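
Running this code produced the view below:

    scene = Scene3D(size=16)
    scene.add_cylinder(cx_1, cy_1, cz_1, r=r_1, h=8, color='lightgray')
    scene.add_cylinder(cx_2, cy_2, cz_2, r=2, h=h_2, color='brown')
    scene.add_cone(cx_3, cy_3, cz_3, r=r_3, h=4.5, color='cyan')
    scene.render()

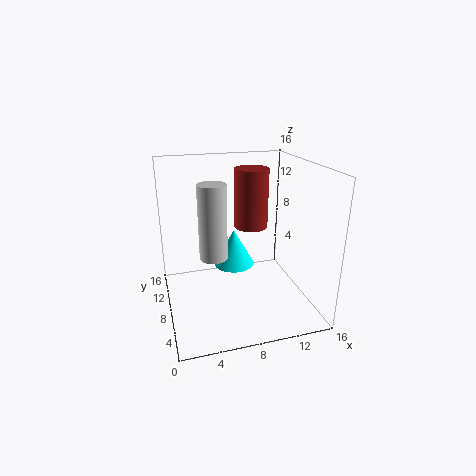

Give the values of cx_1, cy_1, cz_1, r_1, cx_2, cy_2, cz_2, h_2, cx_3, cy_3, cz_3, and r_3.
cx_1 = 5
cy_1 = 7
cz_1 = 6.5
r_1 = 1.5
cx_2 = 10.5
cy_2 = 11
cz_2 = 8
h_2 = 7
cx_3 = 8.5
cy_3 = 11.5
cz_3 = 3
r_3 = 2.5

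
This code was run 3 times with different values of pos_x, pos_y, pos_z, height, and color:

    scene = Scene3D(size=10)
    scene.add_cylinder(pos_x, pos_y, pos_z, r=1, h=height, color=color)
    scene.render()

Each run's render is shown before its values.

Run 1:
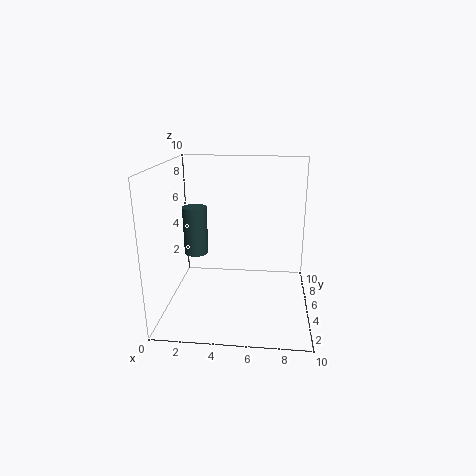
pos_x = 1, pos_y = 9, pos_z = 2, height = 4, color = 'darkslategray'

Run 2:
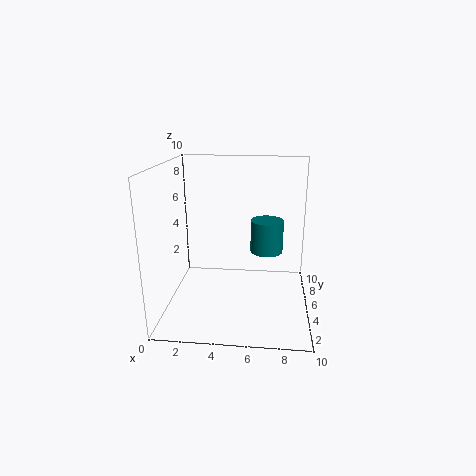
pos_x = 7, pos_y = 3, pos_z = 5, height = 2, color = 'teal'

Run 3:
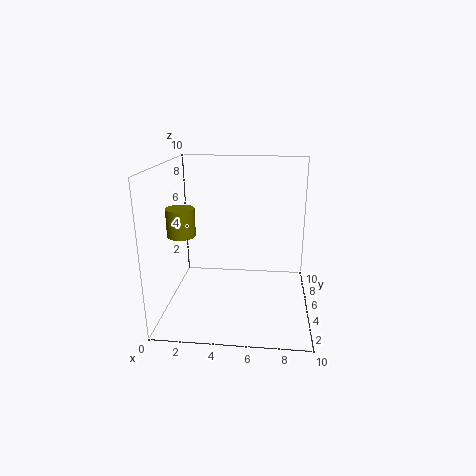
pos_x = 1, pos_y = 5, pos_z = 5, height = 2, color = 'olive'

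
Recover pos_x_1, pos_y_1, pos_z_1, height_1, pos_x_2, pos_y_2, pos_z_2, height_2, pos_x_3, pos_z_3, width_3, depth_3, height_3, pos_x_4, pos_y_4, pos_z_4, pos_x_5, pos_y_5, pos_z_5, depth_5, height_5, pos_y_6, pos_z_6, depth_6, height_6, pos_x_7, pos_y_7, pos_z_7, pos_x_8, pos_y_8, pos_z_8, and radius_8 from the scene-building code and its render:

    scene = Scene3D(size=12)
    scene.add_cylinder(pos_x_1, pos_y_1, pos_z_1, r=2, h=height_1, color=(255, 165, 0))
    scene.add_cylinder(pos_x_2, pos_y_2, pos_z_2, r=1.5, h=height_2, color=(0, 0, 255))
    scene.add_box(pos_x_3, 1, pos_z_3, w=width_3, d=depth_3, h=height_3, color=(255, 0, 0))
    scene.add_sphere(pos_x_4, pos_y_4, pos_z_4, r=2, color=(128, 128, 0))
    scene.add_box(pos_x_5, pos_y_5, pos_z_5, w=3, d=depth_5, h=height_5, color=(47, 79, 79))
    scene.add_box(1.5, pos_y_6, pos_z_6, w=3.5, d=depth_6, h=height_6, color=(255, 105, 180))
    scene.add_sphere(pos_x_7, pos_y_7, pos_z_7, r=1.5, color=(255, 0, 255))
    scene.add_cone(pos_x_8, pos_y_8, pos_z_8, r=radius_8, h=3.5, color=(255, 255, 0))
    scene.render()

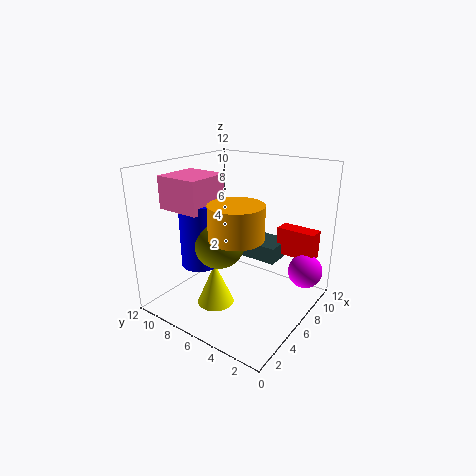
pos_x_1 = 3; pos_y_1 = 4; pos_z_1 = 7.5; height_1 = 2.5; pos_x_2 = 3; pos_y_2 = 7.5; pos_z_2 = 4.5; height_2 = 5; pos_x_3 = 10; pos_z_3 = 3.5; width_3 = 1.5; depth_3 = 3.5; height_3 = 2.5; pos_x_4 = 3.5; pos_y_4 = 6; pos_z_4 = 6.5; pos_x_5 = 8.5; pos_y_5 = 4; pos_z_5 = 3; depth_5 = 3.5; height_5 = 1.5; pos_y_6 = 6.5; pos_z_6 = 9; depth_6 = 3.5; height_6 = 2.5; pos_x_7 = 10; pos_y_7 = 1.5; pos_z_7 = 2.5; pos_x_8 = 3.5; pos_y_8 = 6.5; pos_z_8 = 1; radius_8 = 1.5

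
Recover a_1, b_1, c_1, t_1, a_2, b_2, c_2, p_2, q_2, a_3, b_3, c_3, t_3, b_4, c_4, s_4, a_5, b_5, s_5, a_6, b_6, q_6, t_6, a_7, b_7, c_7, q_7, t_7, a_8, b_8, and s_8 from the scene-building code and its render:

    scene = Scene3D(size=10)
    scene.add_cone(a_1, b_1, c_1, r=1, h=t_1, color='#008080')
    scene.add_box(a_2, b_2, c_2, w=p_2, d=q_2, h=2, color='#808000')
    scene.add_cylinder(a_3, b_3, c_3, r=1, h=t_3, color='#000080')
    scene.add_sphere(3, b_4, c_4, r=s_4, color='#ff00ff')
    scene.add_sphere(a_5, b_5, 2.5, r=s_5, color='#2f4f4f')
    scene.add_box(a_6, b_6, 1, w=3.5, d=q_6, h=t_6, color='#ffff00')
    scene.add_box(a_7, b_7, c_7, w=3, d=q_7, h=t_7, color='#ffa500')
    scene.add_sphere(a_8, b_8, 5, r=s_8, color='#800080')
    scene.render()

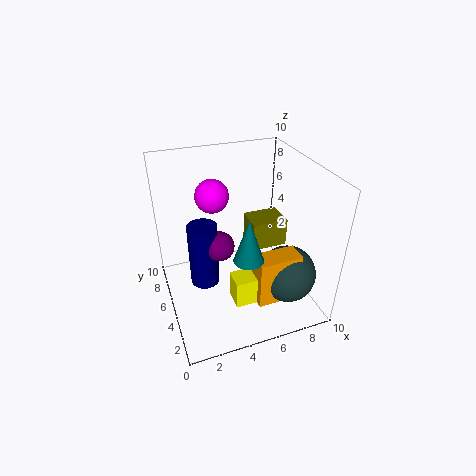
a_1 = 5
b_1 = 3
c_1 = 4.5
t_1 = 3
a_2 = 6
b_2 = 4.5
c_2 = 4
p_2 = 2.5
q_2 = 2
a_3 = 2.5
b_3 = 5
c_3 = 2
t_3 = 4.5
b_4 = 4
c_4 = 9
s_4 = 1
a_5 = 8
b_5 = 3
s_5 = 2
a_6 = 4
b_6 = 2.5
q_6 = 1.5
t_6 = 2
a_7 = 5.5
b_7 = 2
c_7 = 1
q_7 = 1.5
t_7 = 3.5
a_8 = 3.5
b_8 = 4.5
s_8 = 1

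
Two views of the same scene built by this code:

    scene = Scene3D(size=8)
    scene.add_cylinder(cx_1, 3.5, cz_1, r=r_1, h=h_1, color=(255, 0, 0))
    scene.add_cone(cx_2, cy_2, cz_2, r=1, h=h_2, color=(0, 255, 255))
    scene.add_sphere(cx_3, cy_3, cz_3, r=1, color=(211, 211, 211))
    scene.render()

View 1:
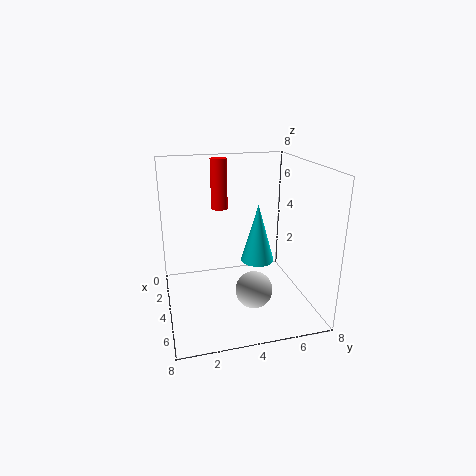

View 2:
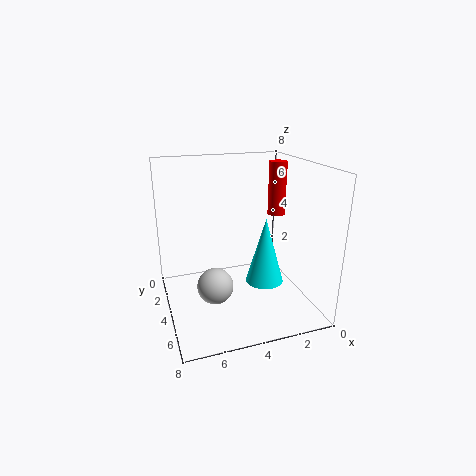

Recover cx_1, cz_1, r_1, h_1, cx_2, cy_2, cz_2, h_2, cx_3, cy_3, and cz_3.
cx_1 = 1.5; cz_1 = 5; r_1 = 0.5; h_1 = 3; cx_2 = 3; cy_2 = 5.5; cz_2 = 2; h_2 = 3.5; cx_3 = 5.5; cy_3 = 4.5; cz_3 = 1.5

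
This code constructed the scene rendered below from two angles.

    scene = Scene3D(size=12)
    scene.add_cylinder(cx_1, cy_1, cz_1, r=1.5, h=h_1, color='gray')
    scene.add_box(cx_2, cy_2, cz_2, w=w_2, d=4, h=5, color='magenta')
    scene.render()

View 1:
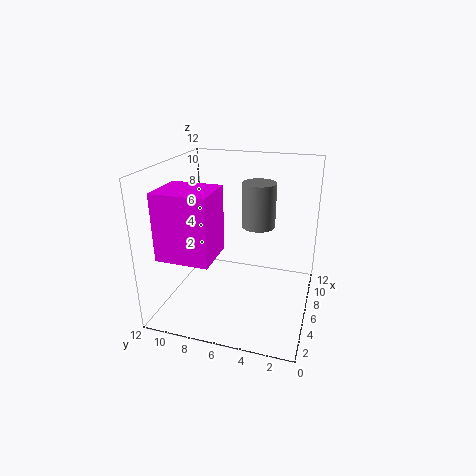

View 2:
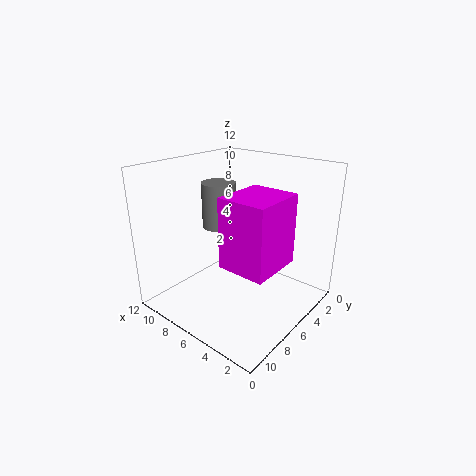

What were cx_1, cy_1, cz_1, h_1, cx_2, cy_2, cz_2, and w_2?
cx_1 = 9, cy_1 = 5, cz_1 = 6, h_1 = 4, cx_2 = 0.5, cy_2 = 6.5, cz_2 = 6, w_2 = 3.5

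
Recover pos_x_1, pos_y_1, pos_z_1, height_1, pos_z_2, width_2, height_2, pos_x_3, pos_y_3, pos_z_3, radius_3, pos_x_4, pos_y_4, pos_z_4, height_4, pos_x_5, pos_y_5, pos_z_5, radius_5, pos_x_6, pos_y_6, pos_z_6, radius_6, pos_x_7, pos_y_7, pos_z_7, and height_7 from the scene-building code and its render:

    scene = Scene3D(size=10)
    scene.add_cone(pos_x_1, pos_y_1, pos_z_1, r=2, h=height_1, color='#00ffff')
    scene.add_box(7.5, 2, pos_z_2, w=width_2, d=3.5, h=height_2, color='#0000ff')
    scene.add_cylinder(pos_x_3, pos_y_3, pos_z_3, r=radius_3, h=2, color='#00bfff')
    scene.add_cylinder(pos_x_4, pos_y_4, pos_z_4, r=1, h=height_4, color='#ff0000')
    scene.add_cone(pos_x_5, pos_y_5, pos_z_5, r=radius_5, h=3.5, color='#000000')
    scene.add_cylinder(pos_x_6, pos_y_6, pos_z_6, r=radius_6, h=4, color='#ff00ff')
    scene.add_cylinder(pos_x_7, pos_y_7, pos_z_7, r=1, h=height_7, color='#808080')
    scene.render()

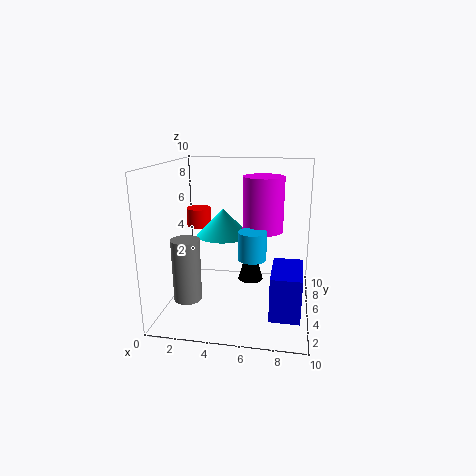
pos_x_1 = 3.5, pos_y_1 = 7, pos_z_1 = 4.5, height_1 = 2, pos_z_2 = 0.5, width_2 = 2, height_2 = 3, pos_x_3 = 6, pos_y_3 = 5, pos_z_3 = 3.5, radius_3 = 1, pos_x_4 = 1, pos_y_4 = 9, pos_z_4 = 4.5, height_4 = 1.5, pos_x_5 = 5.5, pos_y_5 = 8, pos_z_5 = 0.5, radius_5 = 1, pos_x_6 = 6.5, pos_y_6 = 7, pos_z_6 = 5, radius_6 = 1.5, pos_x_7 = 1.5, pos_y_7 = 4, pos_z_7 = 0.5, height_7 = 4.5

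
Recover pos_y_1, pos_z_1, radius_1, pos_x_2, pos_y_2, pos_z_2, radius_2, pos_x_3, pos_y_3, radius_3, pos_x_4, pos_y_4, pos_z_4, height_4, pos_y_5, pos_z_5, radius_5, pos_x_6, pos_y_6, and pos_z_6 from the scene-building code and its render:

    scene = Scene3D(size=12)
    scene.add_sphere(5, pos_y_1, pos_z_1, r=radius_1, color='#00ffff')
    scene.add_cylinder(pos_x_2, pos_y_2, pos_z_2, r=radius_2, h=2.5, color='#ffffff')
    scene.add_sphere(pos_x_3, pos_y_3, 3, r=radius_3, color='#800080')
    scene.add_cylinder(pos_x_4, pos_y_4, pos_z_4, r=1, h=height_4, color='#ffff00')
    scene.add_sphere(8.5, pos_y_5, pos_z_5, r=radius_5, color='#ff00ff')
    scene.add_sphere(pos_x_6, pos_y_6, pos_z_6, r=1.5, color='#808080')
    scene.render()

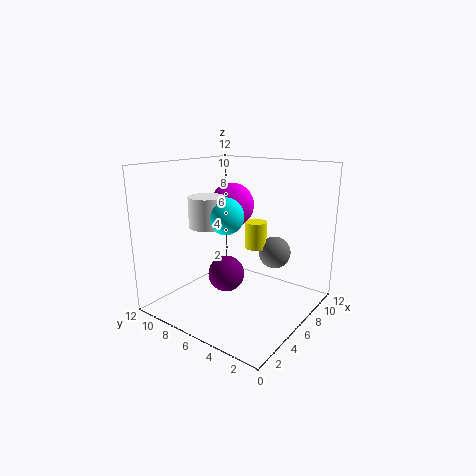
pos_y_1 = 6.5
pos_z_1 = 8
radius_1 = 1.5
pos_x_2 = 4.5
pos_y_2 = 8
pos_z_2 = 7
radius_2 = 1.5
pos_x_3 = 5
pos_y_3 = 6.5
radius_3 = 1.5
pos_x_4 = 9.5
pos_y_4 = 6.5
pos_z_4 = 4
height_4 = 2.5
pos_y_5 = 8.5
pos_z_5 = 8
radius_5 = 2
pos_x_6 = 10.5
pos_y_6 = 5
pos_z_6 = 3.5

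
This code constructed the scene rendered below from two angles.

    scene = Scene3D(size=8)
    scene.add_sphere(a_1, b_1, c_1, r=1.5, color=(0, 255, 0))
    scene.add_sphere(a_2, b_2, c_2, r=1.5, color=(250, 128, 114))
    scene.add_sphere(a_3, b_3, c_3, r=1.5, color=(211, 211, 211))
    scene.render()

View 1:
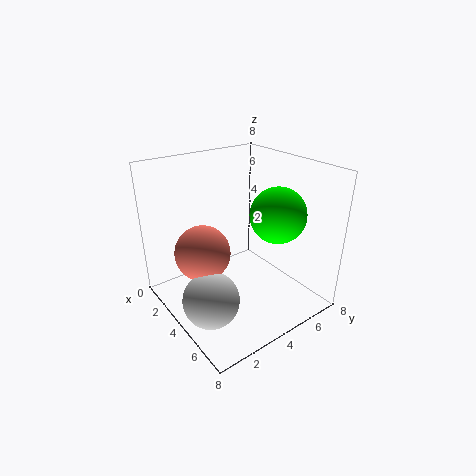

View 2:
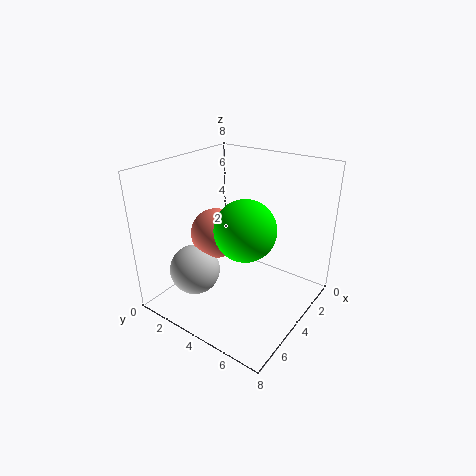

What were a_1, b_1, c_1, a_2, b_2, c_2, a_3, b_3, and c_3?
a_1 = 5.5, b_1 = 5.5, c_1 = 5.5, a_2 = 3.5, b_2 = 2, c_2 = 3.5, a_3 = 5, b_3 = 1.5, c_3 = 1.5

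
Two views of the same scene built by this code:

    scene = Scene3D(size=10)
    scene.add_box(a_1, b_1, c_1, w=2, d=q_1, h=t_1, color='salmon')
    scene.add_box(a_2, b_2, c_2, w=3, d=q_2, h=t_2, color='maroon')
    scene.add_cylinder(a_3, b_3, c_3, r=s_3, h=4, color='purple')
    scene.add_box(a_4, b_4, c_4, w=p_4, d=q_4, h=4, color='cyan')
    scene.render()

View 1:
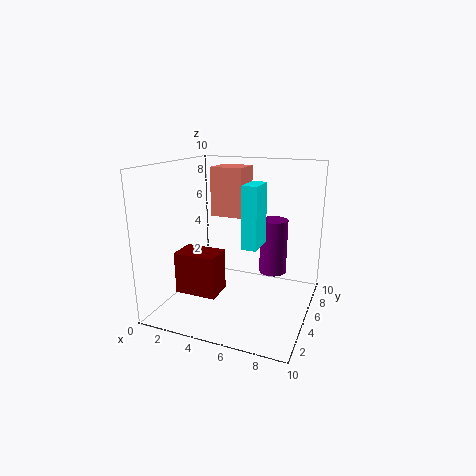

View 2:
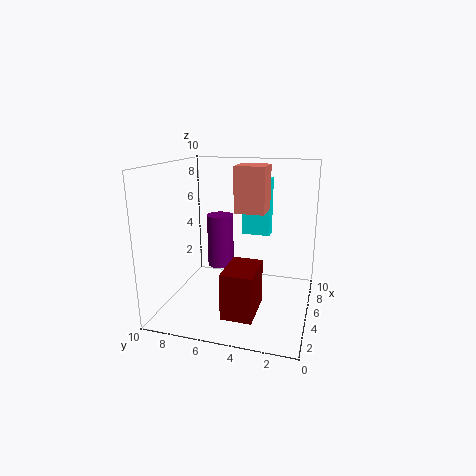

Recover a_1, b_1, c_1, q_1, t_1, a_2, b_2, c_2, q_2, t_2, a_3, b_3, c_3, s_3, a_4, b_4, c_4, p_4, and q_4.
a_1 = 4, b_1 = 3, c_1 = 7, q_1 = 2, t_1 = 3, a_2 = 1, b_2 = 3, c_2 = 1, q_2 = 2, t_2 = 3, a_3 = 7, b_3 = 7, c_3 = 2, s_3 = 1, a_4 = 6, b_4 = 3, c_4 = 5, p_4 = 1, q_4 = 2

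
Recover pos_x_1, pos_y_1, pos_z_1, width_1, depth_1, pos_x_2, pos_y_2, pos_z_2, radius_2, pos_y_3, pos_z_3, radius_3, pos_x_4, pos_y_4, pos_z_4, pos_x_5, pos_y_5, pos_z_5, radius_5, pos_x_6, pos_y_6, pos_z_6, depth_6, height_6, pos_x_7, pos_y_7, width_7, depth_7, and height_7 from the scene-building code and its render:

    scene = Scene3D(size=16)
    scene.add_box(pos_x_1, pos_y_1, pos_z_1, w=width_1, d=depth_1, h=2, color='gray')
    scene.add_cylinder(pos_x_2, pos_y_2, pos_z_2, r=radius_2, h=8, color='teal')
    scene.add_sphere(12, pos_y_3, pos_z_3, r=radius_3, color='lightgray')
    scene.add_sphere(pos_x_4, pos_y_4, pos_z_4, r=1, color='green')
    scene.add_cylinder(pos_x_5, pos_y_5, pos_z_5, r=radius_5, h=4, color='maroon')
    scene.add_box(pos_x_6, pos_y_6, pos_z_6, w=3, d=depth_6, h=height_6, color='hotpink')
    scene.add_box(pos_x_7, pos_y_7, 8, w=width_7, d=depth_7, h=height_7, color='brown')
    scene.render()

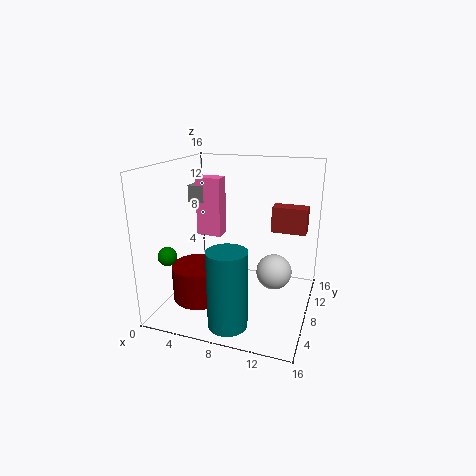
pos_x_1 = 1; pos_y_1 = 10; pos_z_1 = 11; width_1 = 2; depth_1 = 3; pos_x_2 = 9; pos_y_2 = 2; pos_z_2 = 1; radius_2 = 2; pos_y_3 = 9; pos_z_3 = 4; radius_3 = 2; pos_x_4 = 2; pos_y_4 = 3; pos_z_4 = 7; pos_x_5 = 4; pos_y_5 = 6; pos_z_5 = 1; radius_5 = 3; pos_x_6 = 2; pos_y_6 = 10; pos_z_6 = 7; depth_6 = 2; height_6 = 7; pos_x_7 = 11; pos_y_7 = 11; width_7 = 4; depth_7 = 2; height_7 = 3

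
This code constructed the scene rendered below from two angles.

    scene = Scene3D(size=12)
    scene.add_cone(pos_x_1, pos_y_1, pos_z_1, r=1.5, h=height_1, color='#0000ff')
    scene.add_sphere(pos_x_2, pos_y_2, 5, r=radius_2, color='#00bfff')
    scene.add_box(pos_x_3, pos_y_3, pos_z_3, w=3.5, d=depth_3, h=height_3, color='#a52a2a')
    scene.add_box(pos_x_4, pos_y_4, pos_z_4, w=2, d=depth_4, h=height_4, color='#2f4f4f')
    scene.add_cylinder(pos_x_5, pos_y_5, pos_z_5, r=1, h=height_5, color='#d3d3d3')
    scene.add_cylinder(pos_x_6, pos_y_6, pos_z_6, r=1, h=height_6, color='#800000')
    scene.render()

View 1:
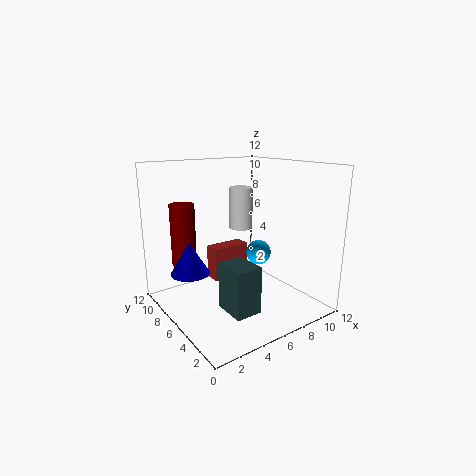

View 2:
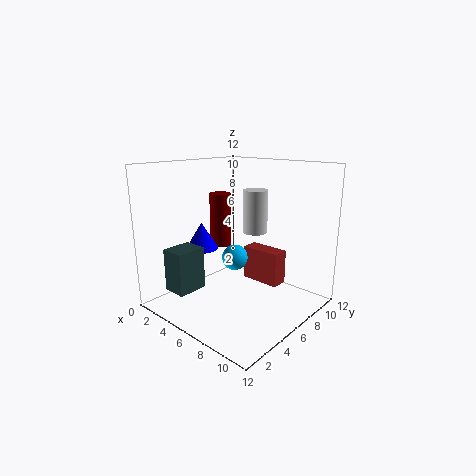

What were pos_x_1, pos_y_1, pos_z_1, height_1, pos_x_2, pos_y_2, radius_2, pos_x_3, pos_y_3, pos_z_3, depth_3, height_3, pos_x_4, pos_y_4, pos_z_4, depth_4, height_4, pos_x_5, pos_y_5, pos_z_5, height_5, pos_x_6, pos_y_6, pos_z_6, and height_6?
pos_x_1 = 1.5, pos_y_1 = 6, pos_z_1 = 4, height_1 = 2.5, pos_x_2 = 7, pos_y_2 = 4.5, radius_2 = 1, pos_x_3 = 5, pos_y_3 = 8, pos_z_3 = 1.5, depth_3 = 1.5, height_3 = 3, pos_x_4 = 2.5, pos_y_4 = 1, pos_z_4 = 2, depth_4 = 2.5, height_4 = 3.5, pos_x_5 = 7, pos_y_5 = 7, pos_z_5 = 6.5, height_5 = 3.5, pos_x_6 = 2, pos_y_6 = 8, pos_z_6 = 4, height_6 = 5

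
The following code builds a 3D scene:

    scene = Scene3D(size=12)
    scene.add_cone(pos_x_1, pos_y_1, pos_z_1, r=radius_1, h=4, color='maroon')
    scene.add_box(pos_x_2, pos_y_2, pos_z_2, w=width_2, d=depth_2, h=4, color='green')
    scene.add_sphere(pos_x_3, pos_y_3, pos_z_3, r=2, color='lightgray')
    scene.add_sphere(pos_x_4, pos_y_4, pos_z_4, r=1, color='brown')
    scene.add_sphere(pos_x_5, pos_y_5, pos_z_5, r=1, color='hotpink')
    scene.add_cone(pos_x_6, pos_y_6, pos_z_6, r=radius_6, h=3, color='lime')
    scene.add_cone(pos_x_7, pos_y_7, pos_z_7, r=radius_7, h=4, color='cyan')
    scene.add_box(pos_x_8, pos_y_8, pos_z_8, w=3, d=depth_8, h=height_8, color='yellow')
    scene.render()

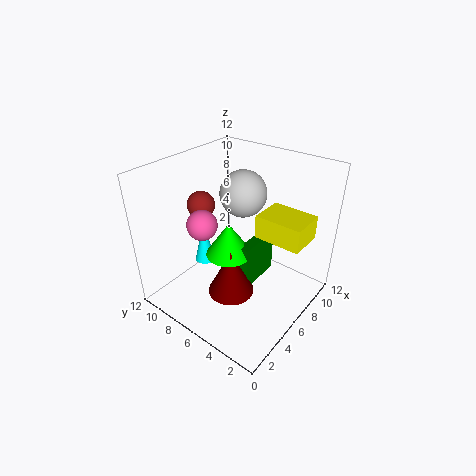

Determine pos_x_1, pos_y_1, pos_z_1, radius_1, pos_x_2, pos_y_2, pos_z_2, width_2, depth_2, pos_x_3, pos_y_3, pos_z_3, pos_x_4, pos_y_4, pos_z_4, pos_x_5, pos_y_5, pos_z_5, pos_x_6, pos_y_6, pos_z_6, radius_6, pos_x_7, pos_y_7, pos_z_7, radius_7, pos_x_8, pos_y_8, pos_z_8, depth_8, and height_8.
pos_x_1 = 5; pos_y_1 = 6; pos_z_1 = 1; radius_1 = 2; pos_x_2 = 6; pos_y_2 = 5; pos_z_2 = 1; width_2 = 4; depth_2 = 1; pos_x_3 = 8; pos_y_3 = 7; pos_z_3 = 9; pos_x_4 = 3; pos_y_4 = 7; pos_z_4 = 10; pos_x_5 = 1; pos_y_5 = 5; pos_z_5 = 10; pos_x_6 = 6; pos_y_6 = 7; pos_z_6 = 4; radius_6 = 2; pos_x_7 = 7; pos_y_7 = 11; pos_z_7 = 1; radius_7 = 1; pos_x_8 = 7; pos_y_8 = 1; pos_z_8 = 6; depth_8 = 4; height_8 = 2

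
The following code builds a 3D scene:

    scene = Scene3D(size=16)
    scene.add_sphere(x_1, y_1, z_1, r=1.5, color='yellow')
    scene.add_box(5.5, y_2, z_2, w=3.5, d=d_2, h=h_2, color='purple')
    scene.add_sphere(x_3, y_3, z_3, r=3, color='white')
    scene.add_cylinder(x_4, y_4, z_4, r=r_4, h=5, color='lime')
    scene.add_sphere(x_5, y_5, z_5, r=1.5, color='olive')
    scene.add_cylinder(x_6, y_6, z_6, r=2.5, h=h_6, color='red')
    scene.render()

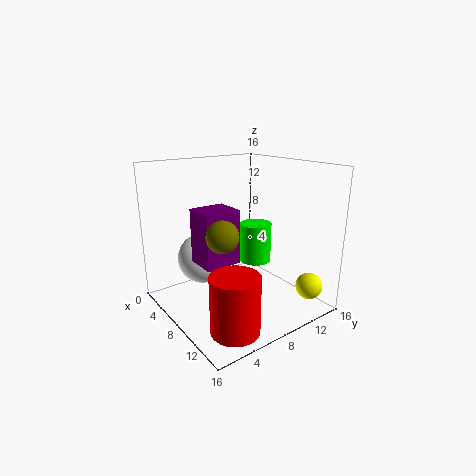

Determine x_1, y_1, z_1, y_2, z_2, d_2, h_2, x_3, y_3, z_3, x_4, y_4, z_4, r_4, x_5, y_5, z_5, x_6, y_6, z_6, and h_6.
x_1 = 13.5, y_1 = 14, z_1 = 2.5, y_2 = 3.5, z_2 = 5.5, d_2 = 4, h_2 = 6, x_3 = 3.5, y_3 = 6, z_3 = 4.5, x_4 = 5, y_4 = 13, z_4 = 3, r_4 = 2, x_5 = 12.5, y_5 = 3, z_5 = 10.5, x_6 = 13, y_6 = 4, z_6 = 0.5, h_6 = 6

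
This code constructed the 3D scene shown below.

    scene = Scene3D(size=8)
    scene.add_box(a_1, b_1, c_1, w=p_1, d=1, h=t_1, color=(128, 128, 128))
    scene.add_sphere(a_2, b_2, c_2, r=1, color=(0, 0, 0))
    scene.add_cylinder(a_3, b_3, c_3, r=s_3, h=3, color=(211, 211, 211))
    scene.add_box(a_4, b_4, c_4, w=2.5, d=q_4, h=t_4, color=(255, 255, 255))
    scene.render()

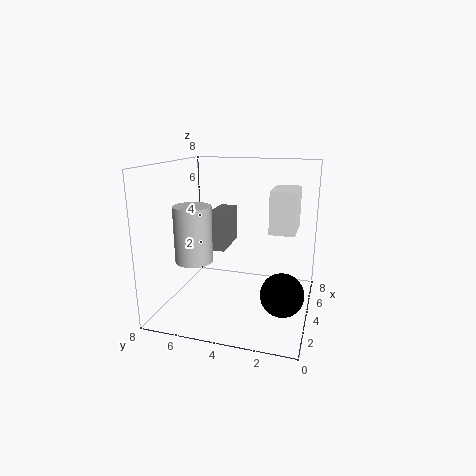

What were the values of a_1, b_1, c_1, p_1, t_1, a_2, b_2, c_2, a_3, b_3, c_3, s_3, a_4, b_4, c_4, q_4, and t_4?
a_1 = 3; b_1 = 4.5; c_1 = 3.5; p_1 = 2.5; t_1 = 2; a_2 = 1; b_2 = 1; c_2 = 2.5; a_3 = 2.5; b_3 = 6; c_3 = 3; s_3 = 1; a_4 = 5; b_4 = 1; c_4 = 4; q_4 = 1.5; t_4 = 2.5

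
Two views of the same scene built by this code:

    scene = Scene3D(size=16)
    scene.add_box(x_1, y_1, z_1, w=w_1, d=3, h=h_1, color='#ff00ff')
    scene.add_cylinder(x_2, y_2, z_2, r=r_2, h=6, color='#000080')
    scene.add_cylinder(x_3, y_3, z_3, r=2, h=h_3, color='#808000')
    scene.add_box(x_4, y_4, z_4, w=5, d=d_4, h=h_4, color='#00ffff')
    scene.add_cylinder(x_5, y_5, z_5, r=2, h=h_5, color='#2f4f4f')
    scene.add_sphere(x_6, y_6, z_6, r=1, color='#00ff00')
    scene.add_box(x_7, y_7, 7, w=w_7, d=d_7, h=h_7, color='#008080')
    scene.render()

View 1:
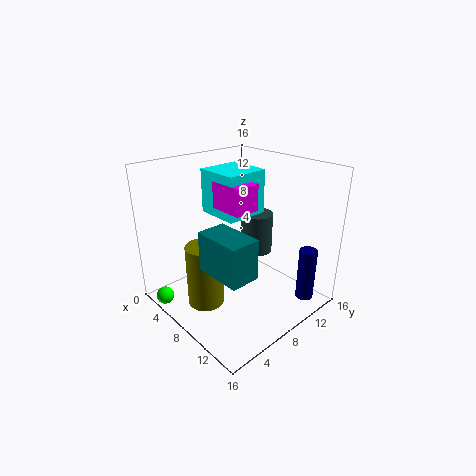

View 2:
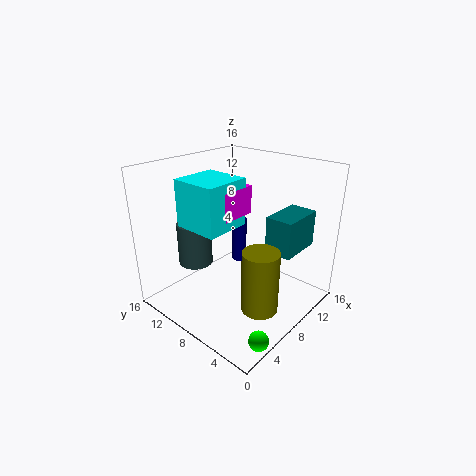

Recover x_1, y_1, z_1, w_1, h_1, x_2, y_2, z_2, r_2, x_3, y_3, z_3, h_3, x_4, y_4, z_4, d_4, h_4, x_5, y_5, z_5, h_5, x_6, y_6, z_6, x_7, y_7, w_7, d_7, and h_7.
x_1 = 5, y_1 = 7, z_1 = 11, w_1 = 4, h_1 = 3, x_2 = 14, y_2 = 13, z_2 = 1, r_2 = 1, x_3 = 7, y_3 = 4, z_3 = 1, h_3 = 7, x_4 = 3, y_4 = 7, z_4 = 10, d_4 = 5, h_4 = 5, x_5 = 6, y_5 = 13, z_5 = 4, h_5 = 5, x_6 = 3, y_6 = 1, z_6 = 1, x_7 = 9, y_7 = 2, w_7 = 5, d_7 = 3, h_7 = 4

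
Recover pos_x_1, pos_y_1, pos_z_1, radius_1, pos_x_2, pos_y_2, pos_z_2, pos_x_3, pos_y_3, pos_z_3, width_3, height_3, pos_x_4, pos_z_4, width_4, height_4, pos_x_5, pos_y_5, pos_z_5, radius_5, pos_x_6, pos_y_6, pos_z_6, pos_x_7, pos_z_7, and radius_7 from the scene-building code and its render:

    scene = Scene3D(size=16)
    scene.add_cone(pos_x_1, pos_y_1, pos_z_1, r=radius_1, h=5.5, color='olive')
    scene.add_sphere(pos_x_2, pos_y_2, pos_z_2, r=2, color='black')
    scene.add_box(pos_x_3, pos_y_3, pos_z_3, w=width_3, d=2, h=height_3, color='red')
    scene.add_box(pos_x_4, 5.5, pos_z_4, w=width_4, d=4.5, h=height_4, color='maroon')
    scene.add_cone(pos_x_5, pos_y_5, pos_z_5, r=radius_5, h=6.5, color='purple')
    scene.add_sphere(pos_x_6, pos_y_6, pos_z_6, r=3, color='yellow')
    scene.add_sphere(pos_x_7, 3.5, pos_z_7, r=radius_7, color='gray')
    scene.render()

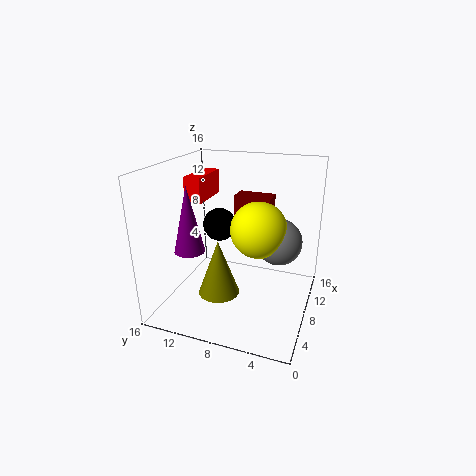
pos_x_1 = 2.5, pos_y_1 = 8, pos_z_1 = 4.5, radius_1 = 2, pos_x_2 = 11, pos_y_2 = 11.5, pos_z_2 = 8, pos_x_3 = 9, pos_y_3 = 13, pos_z_3 = 11, width_3 = 5.5, height_3 = 3, pos_x_4 = 12, pos_z_4 = 9, width_4 = 2.5, height_4 = 2.5, pos_x_5 = 2.5, pos_y_5 = 11, pos_z_5 = 8.5, radius_5 = 1.5, pos_x_6 = 7.5, pos_y_6 = 5.5, pos_z_6 = 9.5, pos_x_7 = 8.5, pos_z_7 = 8, radius_7 = 2.5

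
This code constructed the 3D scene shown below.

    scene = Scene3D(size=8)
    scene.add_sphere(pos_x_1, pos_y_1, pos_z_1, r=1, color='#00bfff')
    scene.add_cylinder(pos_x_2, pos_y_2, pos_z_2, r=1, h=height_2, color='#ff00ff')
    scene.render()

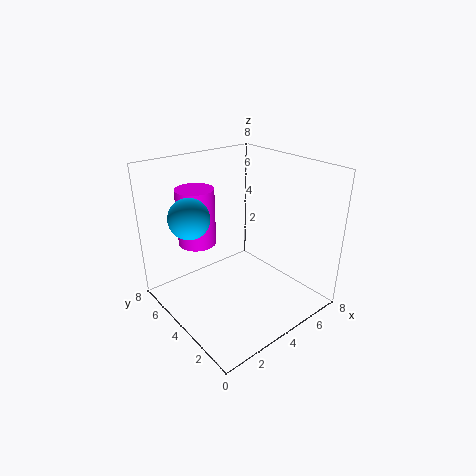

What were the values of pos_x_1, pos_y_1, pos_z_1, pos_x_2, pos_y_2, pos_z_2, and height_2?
pos_x_1 = 1
pos_y_1 = 4
pos_z_1 = 6
pos_x_2 = 2
pos_y_2 = 5
pos_z_2 = 4
height_2 = 3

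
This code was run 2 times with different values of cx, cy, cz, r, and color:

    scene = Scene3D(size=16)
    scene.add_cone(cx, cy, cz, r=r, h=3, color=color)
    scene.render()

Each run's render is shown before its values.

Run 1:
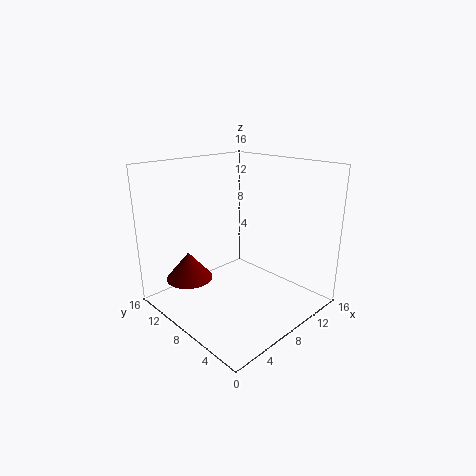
cx = 3
cy = 10.5
cz = 4
r = 2.5
color = 'maroon'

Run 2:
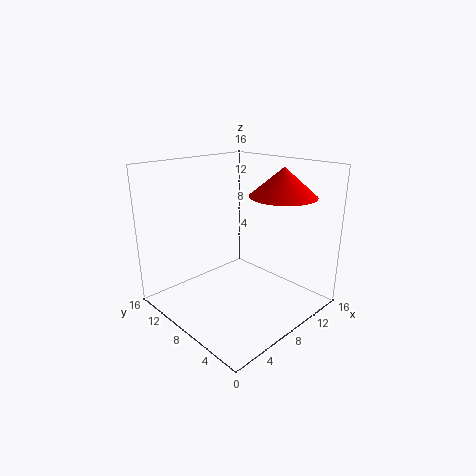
cx = 10.5
cy = 4
cz = 13
r = 3.5
color = 'red'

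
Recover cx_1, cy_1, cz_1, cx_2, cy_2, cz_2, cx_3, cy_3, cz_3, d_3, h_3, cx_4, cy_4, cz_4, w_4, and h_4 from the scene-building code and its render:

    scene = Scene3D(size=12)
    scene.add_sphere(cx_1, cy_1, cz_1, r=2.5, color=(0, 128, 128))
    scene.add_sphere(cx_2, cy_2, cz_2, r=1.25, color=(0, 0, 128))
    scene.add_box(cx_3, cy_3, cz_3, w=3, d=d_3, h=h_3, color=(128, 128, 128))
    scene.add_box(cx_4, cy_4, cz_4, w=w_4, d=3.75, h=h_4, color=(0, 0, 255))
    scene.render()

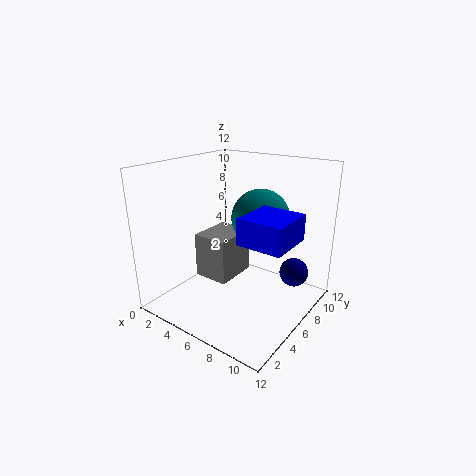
cx_1 = 6.75, cy_1 = 8.25, cz_1 = 7.25, cx_2 = 9.75, cy_2 = 9.25, cz_2 = 2.5, cx_3 = 3, cy_3 = 4, cz_3 = 2.5, d_3 = 3.75, h_3 = 3.75, cx_4 = 8, cy_4 = 3, cz_4 = 7, w_4 = 3.5, h_4 = 2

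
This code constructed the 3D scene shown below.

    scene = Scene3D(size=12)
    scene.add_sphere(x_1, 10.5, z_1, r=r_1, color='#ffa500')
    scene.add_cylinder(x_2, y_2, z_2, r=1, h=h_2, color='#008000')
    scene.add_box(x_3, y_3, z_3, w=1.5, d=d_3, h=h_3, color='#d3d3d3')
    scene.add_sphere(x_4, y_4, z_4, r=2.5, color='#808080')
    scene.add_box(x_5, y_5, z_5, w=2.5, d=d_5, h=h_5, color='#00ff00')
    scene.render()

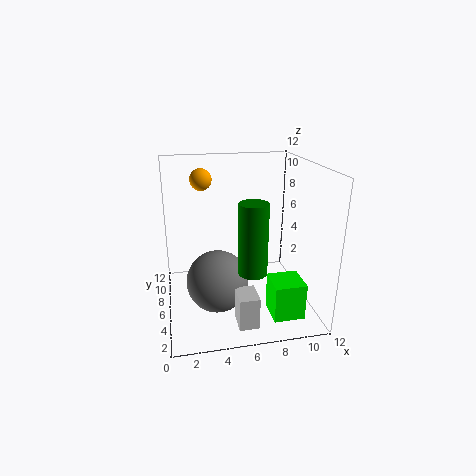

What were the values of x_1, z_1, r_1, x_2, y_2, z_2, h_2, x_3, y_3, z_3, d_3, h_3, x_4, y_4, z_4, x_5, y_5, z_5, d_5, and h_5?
x_1 = 3.5
z_1 = 10
r_1 = 1
x_2 = 6
y_2 = 1
z_2 = 5.5
h_2 = 5
x_3 = 5
y_3 = 0.5
z_3 = 1
d_3 = 2
h_3 = 2.5
x_4 = 4
y_4 = 4.5
z_4 = 3
x_5 = 8
y_5 = 1.5
z_5 = 0.5
d_5 = 2.5
h_5 = 3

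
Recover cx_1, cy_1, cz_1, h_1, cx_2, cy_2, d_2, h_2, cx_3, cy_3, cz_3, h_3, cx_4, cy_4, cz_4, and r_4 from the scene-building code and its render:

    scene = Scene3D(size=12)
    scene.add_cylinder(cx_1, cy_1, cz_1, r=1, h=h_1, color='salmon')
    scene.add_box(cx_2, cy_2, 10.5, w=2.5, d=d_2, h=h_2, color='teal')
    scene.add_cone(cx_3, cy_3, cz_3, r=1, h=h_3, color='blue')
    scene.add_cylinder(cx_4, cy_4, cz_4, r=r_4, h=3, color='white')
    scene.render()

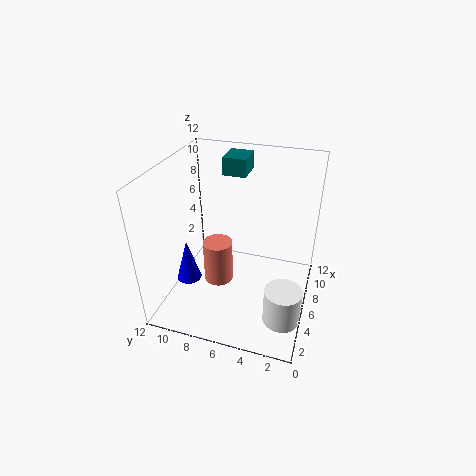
cx_1 = 1.5
cy_1 = 6
cz_1 = 5.5
h_1 = 3
cx_2 = 8
cy_2 = 6
d_2 = 2
h_2 = 1.5
cx_3 = 3.5
cy_3 = 9.5
cz_3 = 3
h_3 = 3.5
cx_4 = 3.5
cy_4 = 1.5
cz_4 = 0.5
r_4 = 1.5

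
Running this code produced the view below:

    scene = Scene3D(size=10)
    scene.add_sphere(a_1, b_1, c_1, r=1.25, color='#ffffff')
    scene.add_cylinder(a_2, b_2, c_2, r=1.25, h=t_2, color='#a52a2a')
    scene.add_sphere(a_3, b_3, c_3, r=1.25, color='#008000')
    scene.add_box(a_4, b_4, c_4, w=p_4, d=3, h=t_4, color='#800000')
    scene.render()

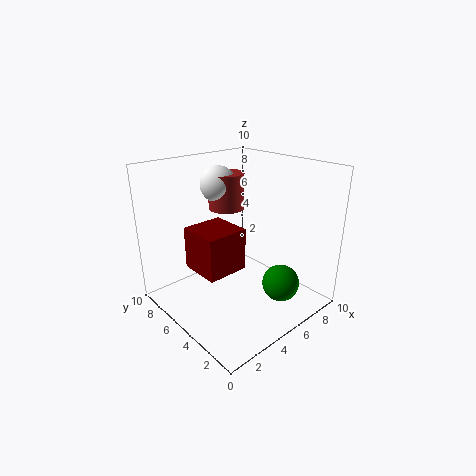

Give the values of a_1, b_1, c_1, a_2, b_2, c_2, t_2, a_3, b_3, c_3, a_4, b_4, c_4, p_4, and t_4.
a_1 = 4.75; b_1 = 6.75; c_1 = 8.5; a_2 = 5.25; b_2 = 6.5; c_2 = 6.75; t_2 = 2.5; a_3 = 6.25; b_3 = 2; c_3 = 2.25; a_4 = 2.25; b_4 = 4.5; c_4 = 2.75; p_4 = 3; t_4 = 3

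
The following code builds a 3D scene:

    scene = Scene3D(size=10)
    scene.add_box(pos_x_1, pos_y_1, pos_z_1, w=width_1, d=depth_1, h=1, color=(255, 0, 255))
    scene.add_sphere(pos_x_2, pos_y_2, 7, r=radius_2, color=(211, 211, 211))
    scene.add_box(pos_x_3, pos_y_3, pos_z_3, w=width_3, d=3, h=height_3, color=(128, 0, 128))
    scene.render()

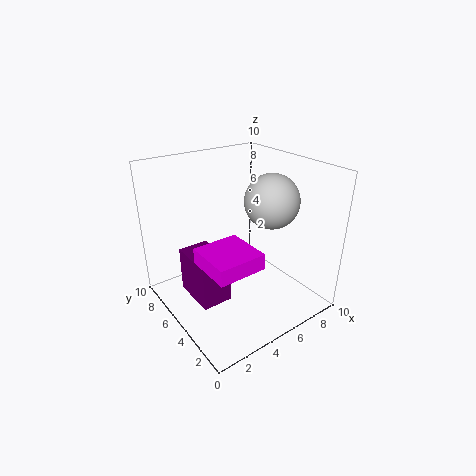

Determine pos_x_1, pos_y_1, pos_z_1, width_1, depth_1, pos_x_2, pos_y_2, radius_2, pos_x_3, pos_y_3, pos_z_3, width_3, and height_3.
pos_x_1 = 1, pos_y_1 = 1, pos_z_1 = 5, width_1 = 3, depth_1 = 3, pos_x_2 = 8, pos_y_2 = 5, radius_2 = 2, pos_x_3 = 1, pos_y_3 = 3, pos_z_3 = 2, width_3 = 2, height_3 = 3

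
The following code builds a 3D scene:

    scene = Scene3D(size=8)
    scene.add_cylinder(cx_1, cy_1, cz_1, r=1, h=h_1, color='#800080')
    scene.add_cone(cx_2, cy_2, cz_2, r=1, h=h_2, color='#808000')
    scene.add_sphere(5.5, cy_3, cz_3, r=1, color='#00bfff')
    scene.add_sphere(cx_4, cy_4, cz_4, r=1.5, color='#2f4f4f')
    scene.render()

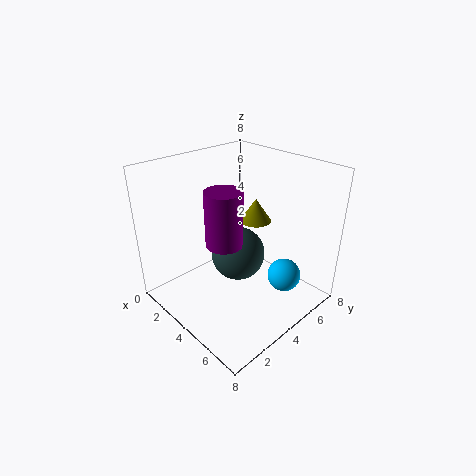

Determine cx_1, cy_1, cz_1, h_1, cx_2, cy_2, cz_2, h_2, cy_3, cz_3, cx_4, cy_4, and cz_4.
cx_1 = 4, cy_1 = 3, cz_1 = 4, h_1 = 3, cx_2 = 2.5, cy_2 = 7, cz_2 = 3.5, h_2 = 1.5, cy_3 = 6.5, cz_3 = 1, cx_4 = 4, cy_4 = 4, cz_4 = 3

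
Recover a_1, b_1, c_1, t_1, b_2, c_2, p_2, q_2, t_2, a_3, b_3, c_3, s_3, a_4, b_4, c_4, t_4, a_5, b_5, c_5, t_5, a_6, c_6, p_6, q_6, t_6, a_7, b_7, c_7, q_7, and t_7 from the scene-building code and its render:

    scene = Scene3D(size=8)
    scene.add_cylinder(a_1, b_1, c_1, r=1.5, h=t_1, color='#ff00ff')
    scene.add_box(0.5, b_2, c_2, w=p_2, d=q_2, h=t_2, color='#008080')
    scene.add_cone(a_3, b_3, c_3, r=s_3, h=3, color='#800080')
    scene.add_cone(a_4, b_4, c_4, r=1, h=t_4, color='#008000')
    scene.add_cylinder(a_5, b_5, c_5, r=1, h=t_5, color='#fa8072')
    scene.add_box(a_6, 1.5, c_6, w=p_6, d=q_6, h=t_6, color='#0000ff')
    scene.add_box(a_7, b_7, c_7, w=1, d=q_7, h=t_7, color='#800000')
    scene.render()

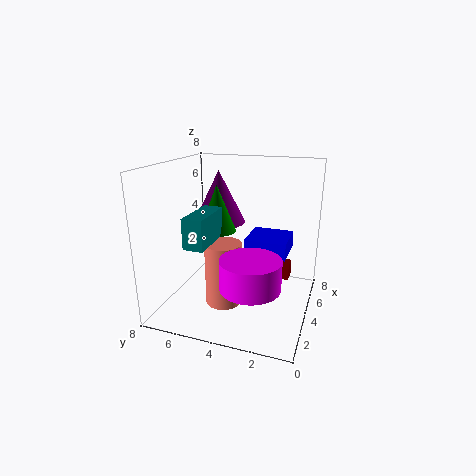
a_1 = 1.5, b_1 = 2.5, c_1 = 2.5, t_1 = 1.5, b_2 = 4.5, c_2 = 4.5, p_2 = 2.5, q_2 = 1, t_2 = 1.5, a_3 = 5, b_3 = 5.5, c_3 = 4.5, s_3 = 1.5, a_4 = 3.5, b_4 = 5, c_4 = 4.5, t_4 = 2.5, a_5 = 3, b_5 = 4.5, c_5 = 0.5, t_5 = 3.5, a_6 = 5, c_6 = 2.5, p_6 = 2.5, q_6 = 2.5, t_6 = 1, a_7 = 6.5, b_7 = 1.5, c_7 = 0.5, q_7 = 1, t_7 = 1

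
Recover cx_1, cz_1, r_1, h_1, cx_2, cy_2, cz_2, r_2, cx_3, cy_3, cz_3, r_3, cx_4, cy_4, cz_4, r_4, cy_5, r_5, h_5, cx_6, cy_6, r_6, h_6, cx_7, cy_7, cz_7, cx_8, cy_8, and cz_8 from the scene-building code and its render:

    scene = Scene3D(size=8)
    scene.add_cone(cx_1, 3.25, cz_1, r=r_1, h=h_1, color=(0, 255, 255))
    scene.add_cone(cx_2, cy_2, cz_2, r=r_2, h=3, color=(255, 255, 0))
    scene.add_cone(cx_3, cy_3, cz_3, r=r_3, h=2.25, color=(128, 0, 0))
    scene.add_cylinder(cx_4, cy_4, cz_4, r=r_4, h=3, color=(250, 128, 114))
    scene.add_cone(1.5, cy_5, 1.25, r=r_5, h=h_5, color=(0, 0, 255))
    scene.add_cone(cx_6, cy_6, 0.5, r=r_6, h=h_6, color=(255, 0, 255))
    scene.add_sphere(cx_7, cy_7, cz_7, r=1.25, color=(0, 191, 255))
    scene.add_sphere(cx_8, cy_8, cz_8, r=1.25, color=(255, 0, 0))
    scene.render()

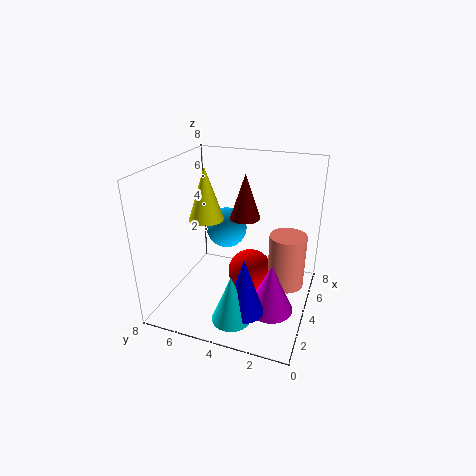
cx_1 = 1
cz_1 = 1
r_1 = 1
h_1 = 2.5
cx_2 = 4.25
cy_2 = 6
cz_2 = 4.75
r_2 = 1
cx_3 = 3
cy_3 = 3.25
cz_3 = 5.75
r_3 = 0.75
cx_4 = 4.25
cy_4 = 1.25
cz_4 = 1.5
r_4 = 1
cy_5 = 2.75
r_5 = 1
h_5 = 3
cx_6 = 3
cy_6 = 1.75
r_6 = 1.25
h_6 = 2.75
cx_7 = 6
cy_7 = 5.5
cz_7 = 3.5
cx_8 = 4
cy_8 = 3.25
cz_8 = 2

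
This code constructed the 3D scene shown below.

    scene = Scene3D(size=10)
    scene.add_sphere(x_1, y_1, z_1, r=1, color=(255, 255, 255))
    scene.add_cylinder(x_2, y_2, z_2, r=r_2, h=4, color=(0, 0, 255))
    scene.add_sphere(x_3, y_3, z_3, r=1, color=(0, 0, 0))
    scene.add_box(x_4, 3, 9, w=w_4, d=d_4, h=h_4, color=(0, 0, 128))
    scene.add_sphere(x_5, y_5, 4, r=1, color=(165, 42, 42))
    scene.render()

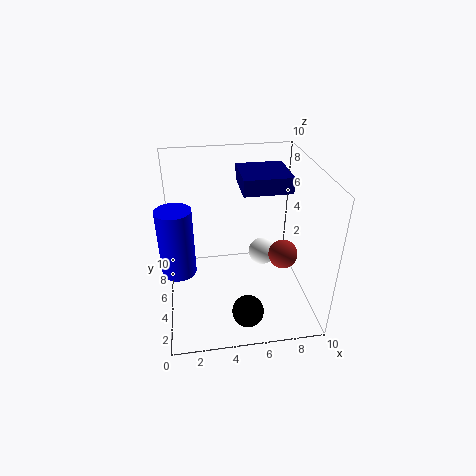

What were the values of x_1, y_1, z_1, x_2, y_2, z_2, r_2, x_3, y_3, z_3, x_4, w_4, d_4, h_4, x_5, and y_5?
x_1 = 7, y_1 = 6, z_1 = 3, x_2 = 1, y_2 = 2, z_2 = 5, r_2 = 1, x_3 = 5, y_3 = 1, z_3 = 2, x_4 = 5, w_4 = 3, d_4 = 3, h_4 = 1, x_5 = 8, y_5 = 4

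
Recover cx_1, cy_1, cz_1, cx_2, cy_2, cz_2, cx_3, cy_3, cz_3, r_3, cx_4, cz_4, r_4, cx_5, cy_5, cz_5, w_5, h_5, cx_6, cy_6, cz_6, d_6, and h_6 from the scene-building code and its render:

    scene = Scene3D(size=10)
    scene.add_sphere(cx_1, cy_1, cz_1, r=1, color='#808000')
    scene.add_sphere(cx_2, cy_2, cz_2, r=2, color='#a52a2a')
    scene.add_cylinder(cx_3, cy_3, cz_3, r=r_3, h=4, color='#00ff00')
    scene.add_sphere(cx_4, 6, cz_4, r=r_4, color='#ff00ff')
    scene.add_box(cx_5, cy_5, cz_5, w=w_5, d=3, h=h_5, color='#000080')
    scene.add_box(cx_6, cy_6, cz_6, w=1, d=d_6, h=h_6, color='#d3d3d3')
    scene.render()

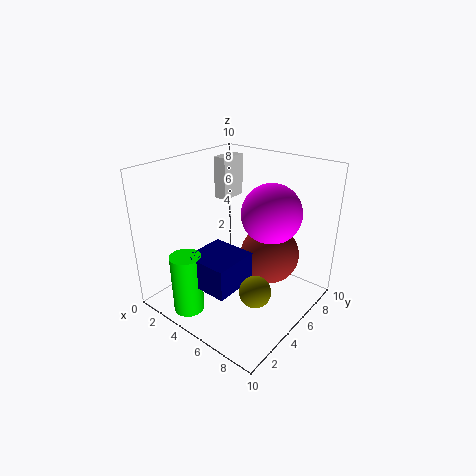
cx_1 = 8, cy_1 = 3, cz_1 = 3, cx_2 = 7, cy_2 = 6, cz_2 = 4, cx_3 = 4, cy_3 = 1, cz_3 = 1, r_3 = 1, cx_4 = 7, cz_4 = 7, r_4 = 2, cx_5 = 4, cy_5 = 1, cz_5 = 3, w_5 = 3, h_5 = 2, cx_6 = 2, cy_6 = 6, cz_6 = 7, d_6 = 2, h_6 = 3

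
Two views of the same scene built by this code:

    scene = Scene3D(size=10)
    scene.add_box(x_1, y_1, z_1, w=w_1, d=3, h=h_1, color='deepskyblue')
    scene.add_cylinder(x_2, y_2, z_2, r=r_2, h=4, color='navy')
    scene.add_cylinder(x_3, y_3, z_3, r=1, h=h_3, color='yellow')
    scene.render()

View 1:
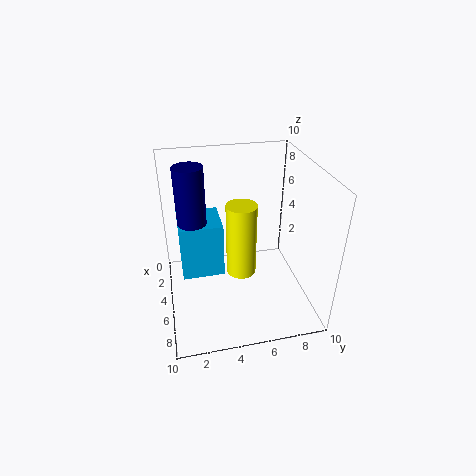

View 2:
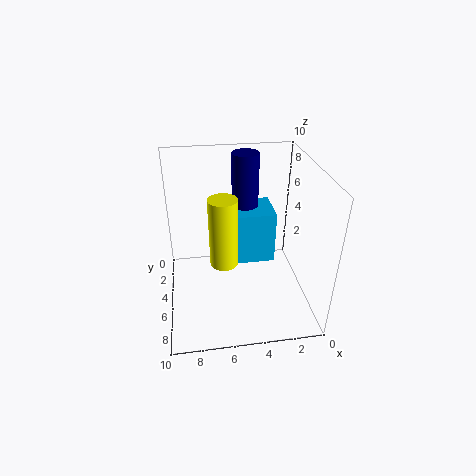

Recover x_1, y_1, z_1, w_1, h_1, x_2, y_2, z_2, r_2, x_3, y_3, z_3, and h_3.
x_1 = 2; y_1 = 1; z_1 = 2; w_1 = 3; h_1 = 4; x_2 = 4; y_2 = 2; z_2 = 6; r_2 = 1; x_3 = 6; y_3 = 5; z_3 = 3; h_3 = 5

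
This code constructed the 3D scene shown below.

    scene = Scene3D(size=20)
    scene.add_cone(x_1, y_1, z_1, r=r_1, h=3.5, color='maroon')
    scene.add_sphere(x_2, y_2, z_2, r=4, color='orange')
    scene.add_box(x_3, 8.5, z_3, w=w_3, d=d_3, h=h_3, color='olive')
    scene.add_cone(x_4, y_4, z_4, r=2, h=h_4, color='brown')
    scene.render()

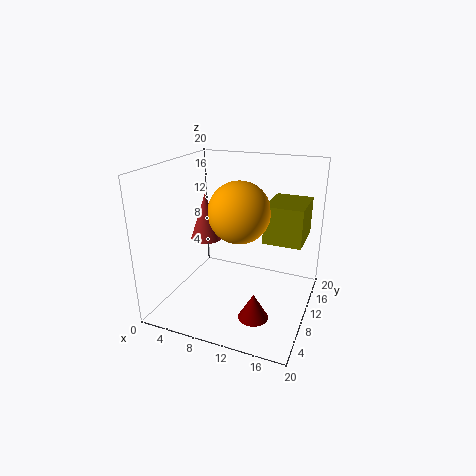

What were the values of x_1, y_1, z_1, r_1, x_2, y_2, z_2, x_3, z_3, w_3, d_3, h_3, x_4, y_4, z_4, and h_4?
x_1 = 14, y_1 = 5.5, z_1 = 1, r_1 = 2, x_2 = 11, y_2 = 8, z_2 = 14.5, x_3 = 14, z_3 = 10.5, w_3 = 5, d_3 = 6.5, h_3 = 5, x_4 = 7, y_4 = 6.5, z_4 = 11, h_4 = 6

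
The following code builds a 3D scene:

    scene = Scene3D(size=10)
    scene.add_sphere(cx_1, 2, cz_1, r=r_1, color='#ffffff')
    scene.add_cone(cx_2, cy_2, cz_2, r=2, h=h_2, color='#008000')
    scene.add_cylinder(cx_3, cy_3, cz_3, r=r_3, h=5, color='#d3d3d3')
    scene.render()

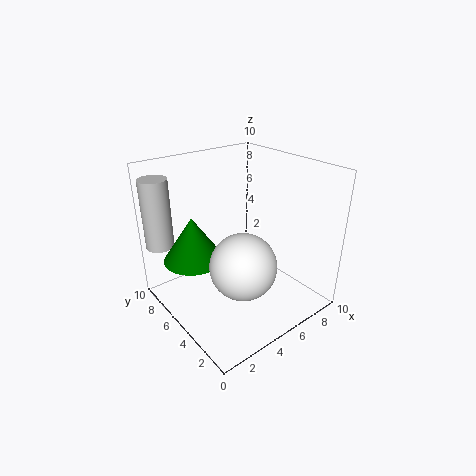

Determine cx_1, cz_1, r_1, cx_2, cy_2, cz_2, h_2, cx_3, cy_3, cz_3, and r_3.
cx_1 = 3
cz_1 = 5
r_1 = 2
cx_2 = 2
cy_2 = 6
cz_2 = 4
h_2 = 3
cx_3 = 1
cy_3 = 9
cz_3 = 4
r_3 = 1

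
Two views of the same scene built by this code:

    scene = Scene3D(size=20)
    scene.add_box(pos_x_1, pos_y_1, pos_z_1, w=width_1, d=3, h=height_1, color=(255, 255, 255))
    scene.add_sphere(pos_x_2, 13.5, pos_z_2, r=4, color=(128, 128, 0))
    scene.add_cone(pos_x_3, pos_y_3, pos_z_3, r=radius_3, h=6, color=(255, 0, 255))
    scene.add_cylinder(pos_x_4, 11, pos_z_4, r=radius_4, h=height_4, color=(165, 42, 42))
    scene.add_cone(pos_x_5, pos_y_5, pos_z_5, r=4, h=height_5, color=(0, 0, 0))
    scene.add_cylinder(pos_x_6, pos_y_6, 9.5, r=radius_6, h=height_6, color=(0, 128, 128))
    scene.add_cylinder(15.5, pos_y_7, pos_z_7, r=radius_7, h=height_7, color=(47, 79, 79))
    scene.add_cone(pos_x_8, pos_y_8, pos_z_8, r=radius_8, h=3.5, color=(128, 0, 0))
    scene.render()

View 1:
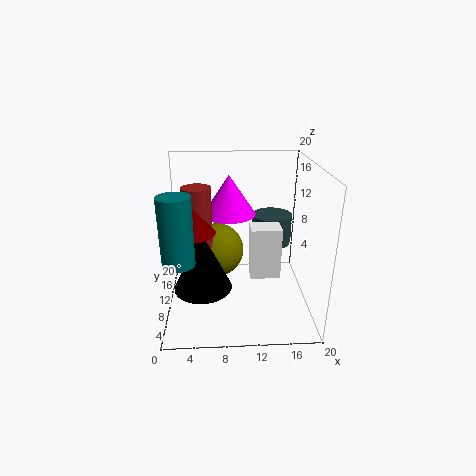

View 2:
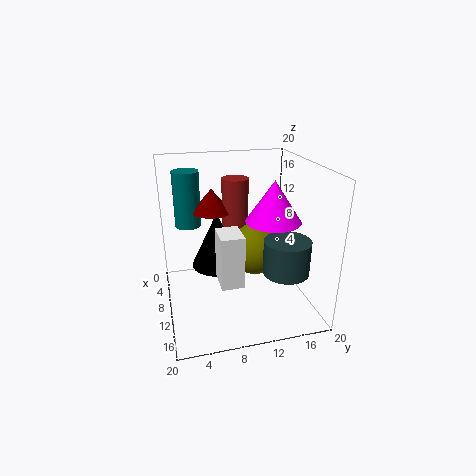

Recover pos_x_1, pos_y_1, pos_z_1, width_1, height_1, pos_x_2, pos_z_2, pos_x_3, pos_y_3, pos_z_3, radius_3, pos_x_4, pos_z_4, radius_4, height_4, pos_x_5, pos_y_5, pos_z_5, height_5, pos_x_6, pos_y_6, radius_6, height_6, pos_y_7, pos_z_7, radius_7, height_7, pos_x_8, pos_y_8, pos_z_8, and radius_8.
pos_x_1 = 11.5, pos_y_1 = 6.5, pos_z_1 = 5.5, width_1 = 4, height_1 = 7, pos_x_2 = 7, pos_z_2 = 6.5, pos_x_3 = 9, pos_y_3 = 15.5, pos_z_3 = 11.5, radius_3 = 4, pos_x_4 = 4.5, pos_z_4 = 7, radius_4 = 2, height_4 = 10, pos_x_5 = 5, pos_y_5 = 8, pos_z_5 = 3.5, height_5 = 8.5, pos_x_6 = 2.5, pos_y_6 = 4, radius_6 = 2, height_6 = 8.5, pos_y_7 = 15, pos_z_7 = 7, radius_7 = 3, height_7 = 4.5, pos_x_8 = 4, pos_y_8 = 7.5, pos_z_8 = 12, radius_8 = 3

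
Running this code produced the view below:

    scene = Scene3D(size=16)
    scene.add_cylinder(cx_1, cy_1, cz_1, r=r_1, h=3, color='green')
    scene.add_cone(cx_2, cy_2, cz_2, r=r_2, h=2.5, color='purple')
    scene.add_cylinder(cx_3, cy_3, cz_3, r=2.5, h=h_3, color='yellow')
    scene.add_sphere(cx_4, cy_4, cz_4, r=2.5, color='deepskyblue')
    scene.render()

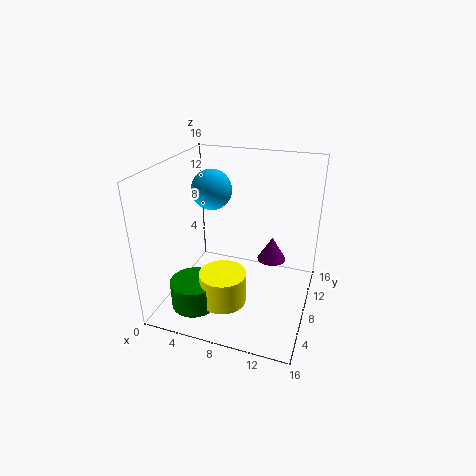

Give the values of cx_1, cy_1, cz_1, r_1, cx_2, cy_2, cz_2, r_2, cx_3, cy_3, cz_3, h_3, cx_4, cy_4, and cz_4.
cx_1 = 4.5; cy_1 = 3.5; cz_1 = 1.5; r_1 = 2.5; cx_2 = 12; cy_2 = 7.5; cz_2 = 6.5; r_2 = 1.5; cx_3 = 7.5; cy_3 = 4.5; cz_3 = 2; h_3 = 3.5; cx_4 = 3; cy_4 = 12.5; cz_4 = 11.5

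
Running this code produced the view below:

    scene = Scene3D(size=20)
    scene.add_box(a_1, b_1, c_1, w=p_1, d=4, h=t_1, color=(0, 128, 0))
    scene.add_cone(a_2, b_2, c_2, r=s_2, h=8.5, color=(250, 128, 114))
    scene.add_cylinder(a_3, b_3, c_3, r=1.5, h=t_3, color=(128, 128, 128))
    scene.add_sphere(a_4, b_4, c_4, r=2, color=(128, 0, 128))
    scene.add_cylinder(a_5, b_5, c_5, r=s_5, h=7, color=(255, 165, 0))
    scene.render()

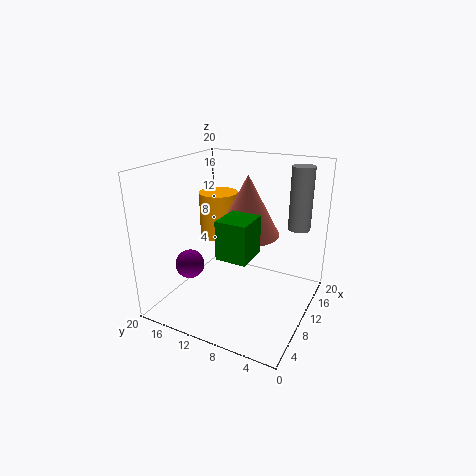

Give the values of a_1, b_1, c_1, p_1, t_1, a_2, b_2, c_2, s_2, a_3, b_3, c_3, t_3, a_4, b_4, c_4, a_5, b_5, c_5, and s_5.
a_1 = 4
b_1 = 6
c_1 = 9.5
p_1 = 4.5
t_1 = 5
a_2 = 12
b_2 = 9.5
c_2 = 10
s_2 = 4.5
a_3 = 13.5
b_3 = 2.5
c_3 = 11.5
t_3 = 8.5
a_4 = 6
b_4 = 15.5
c_4 = 6.5
a_5 = 15
b_5 = 16
c_5 = 7.5
s_5 = 3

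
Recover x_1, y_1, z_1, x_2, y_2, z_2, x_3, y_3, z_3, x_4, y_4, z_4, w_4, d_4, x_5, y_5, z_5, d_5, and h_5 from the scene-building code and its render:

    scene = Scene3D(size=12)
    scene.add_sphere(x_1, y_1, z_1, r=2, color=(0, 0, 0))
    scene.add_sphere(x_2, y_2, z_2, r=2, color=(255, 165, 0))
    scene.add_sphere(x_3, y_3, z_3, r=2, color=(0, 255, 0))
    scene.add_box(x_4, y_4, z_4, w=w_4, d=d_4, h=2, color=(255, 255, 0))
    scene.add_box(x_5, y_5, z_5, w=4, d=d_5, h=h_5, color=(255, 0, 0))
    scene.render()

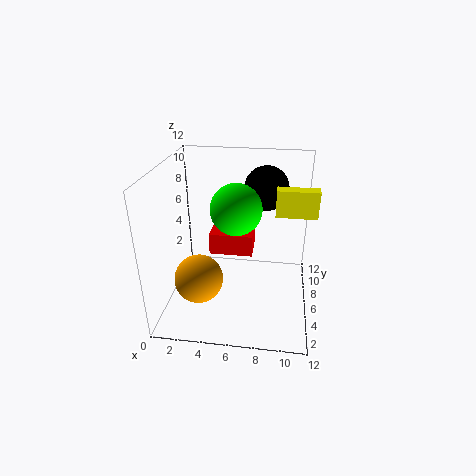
x_1 = 8; y_1 = 10; z_1 = 9; x_2 = 3; y_2 = 4; z_2 = 3; x_3 = 6; y_3 = 5; z_3 = 9; x_4 = 9; y_4 = 4; z_4 = 9; w_4 = 3; d_4 = 1; x_5 = 3; y_5 = 8; z_5 = 3; d_5 = 3; h_5 = 2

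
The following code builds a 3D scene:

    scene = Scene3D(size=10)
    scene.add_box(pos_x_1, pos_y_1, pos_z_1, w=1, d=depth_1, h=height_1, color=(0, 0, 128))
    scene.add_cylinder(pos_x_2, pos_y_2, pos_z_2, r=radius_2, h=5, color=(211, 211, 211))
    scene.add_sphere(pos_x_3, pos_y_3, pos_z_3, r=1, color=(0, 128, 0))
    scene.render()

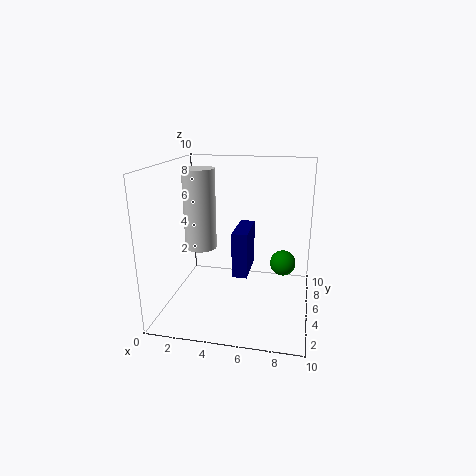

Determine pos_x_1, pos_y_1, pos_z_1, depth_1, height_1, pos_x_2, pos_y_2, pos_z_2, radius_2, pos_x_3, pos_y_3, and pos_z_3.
pos_x_1 = 5; pos_y_1 = 3; pos_z_1 = 3; depth_1 = 3; height_1 = 3; pos_x_2 = 3; pos_y_2 = 3; pos_z_2 = 5; radius_2 = 1; pos_x_3 = 8; pos_y_3 = 8; pos_z_3 = 2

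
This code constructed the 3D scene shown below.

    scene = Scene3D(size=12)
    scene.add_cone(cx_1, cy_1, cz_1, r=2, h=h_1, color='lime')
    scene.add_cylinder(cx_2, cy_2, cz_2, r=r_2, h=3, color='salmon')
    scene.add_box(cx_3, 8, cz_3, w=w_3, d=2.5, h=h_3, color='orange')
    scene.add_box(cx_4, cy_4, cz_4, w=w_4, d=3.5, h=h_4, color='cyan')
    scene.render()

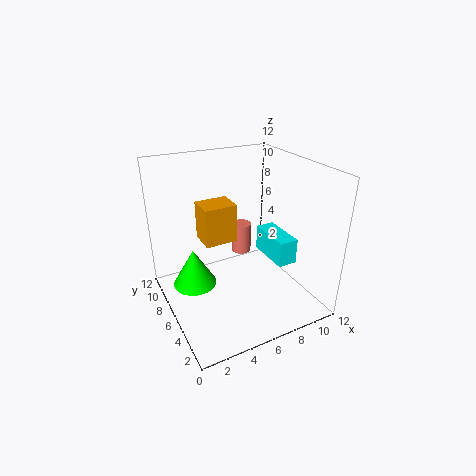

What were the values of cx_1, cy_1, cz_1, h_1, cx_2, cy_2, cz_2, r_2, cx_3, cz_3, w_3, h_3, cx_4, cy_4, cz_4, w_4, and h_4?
cx_1 = 3
cy_1 = 9
cz_1 = 0.5
h_1 = 3.5
cx_2 = 9
cy_2 = 11
cz_2 = 1.5
r_2 = 1
cx_3 = 4
cz_3 = 4.5
w_3 = 3
h_3 = 3.5
cx_4 = 7.5
cy_4 = 2
cz_4 = 5
w_4 = 1.5
h_4 = 2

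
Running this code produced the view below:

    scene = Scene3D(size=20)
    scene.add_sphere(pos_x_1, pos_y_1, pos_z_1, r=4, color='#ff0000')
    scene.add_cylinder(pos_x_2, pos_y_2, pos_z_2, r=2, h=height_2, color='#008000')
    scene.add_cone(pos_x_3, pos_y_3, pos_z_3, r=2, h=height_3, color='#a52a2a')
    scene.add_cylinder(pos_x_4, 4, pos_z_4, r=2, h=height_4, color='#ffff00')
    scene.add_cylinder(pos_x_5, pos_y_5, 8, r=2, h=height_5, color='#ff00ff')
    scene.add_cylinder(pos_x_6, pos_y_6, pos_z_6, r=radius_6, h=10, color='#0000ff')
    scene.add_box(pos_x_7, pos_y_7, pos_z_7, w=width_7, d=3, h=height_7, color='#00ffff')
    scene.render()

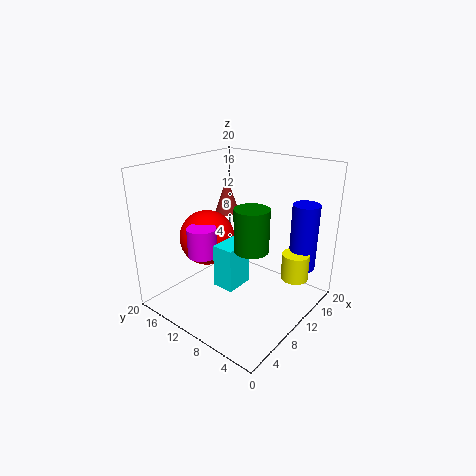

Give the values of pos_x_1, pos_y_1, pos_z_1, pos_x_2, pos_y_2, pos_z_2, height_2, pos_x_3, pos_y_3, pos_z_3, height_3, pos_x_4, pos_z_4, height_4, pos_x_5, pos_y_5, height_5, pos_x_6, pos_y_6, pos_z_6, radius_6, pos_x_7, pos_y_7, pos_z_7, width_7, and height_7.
pos_x_1 = 9, pos_y_1 = 15, pos_z_1 = 9, pos_x_2 = 5, pos_y_2 = 4, pos_z_2 = 12, height_2 = 5, pos_x_3 = 17, pos_y_3 = 18, pos_z_3 = 10, height_3 = 6, pos_x_4 = 16, pos_z_4 = 3, height_4 = 4, pos_x_5 = 6, pos_y_5 = 13, height_5 = 4, pos_x_6 = 18, pos_y_6 = 4, pos_z_6 = 4, radius_6 = 2, pos_x_7 = 6, pos_y_7 = 8, pos_z_7 = 4, width_7 = 4, height_7 = 6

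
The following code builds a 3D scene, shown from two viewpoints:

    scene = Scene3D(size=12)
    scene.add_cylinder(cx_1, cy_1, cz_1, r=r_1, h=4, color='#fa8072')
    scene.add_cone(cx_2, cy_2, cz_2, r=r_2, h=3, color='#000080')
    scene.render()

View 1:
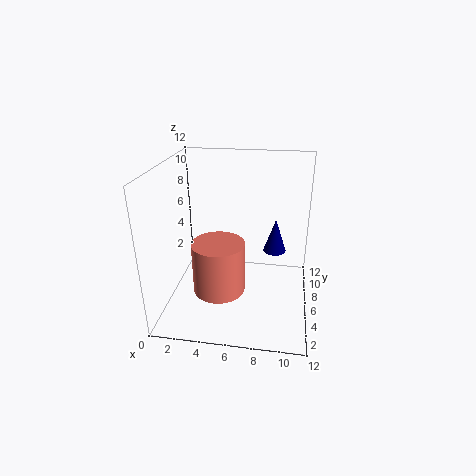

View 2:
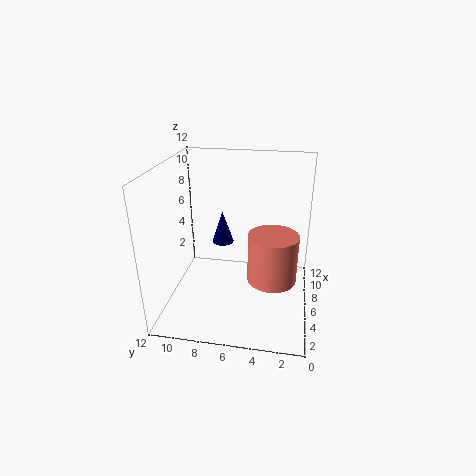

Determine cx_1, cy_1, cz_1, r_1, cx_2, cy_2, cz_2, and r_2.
cx_1 = 5
cy_1 = 3
cz_1 = 3
r_1 = 2
cx_2 = 9
cy_2 = 8
cz_2 = 4
r_2 = 1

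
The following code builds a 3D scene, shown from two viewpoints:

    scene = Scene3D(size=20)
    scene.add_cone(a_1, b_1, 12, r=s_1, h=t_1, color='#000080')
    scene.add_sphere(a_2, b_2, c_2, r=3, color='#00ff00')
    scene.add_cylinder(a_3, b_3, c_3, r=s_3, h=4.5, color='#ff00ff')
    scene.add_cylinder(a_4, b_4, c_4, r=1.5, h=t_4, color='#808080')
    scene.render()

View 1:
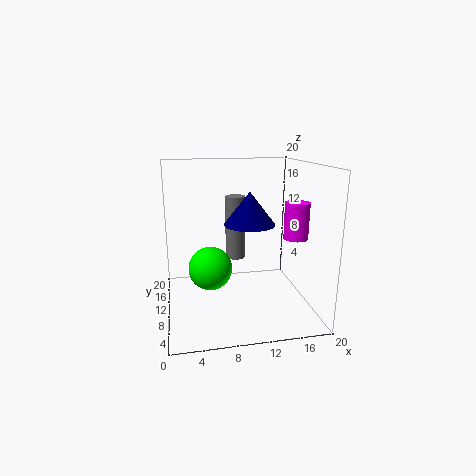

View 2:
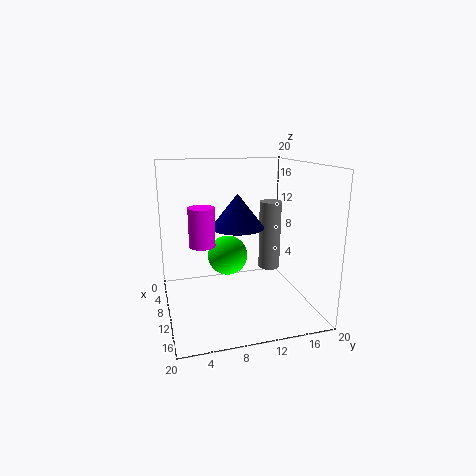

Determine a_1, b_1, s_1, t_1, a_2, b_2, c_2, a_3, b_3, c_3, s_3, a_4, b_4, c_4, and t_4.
a_1 = 11.5, b_1 = 9.5, s_1 = 3.5, t_1 = 4.5, a_2 = 6, b_2 = 9.5, c_2 = 6, a_3 = 16, b_3 = 4, c_3 = 11.5, s_3 = 1.5, a_4 = 10.5, b_4 = 14.5, c_4 = 5.5, t_4 = 9.5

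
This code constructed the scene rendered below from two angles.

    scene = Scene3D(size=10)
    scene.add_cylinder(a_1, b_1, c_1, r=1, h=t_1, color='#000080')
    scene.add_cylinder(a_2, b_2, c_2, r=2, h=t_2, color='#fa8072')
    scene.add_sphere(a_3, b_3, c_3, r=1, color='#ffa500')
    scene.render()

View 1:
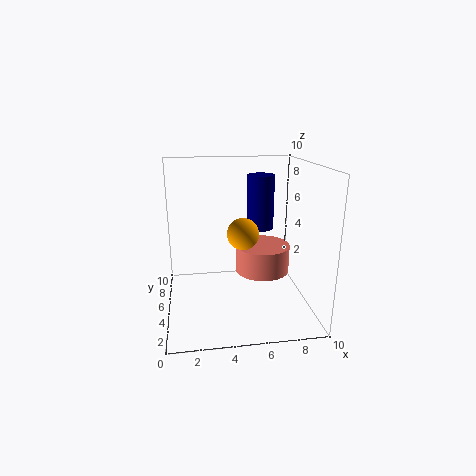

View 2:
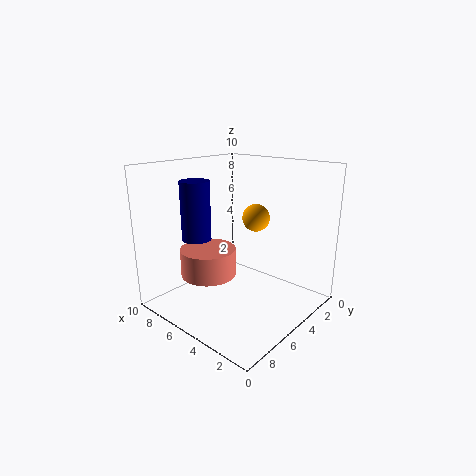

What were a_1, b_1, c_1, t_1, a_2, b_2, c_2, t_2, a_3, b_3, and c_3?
a_1 = 7; b_1 = 7; c_1 = 5; t_1 = 4; a_2 = 7; b_2 = 6; c_2 = 2; t_2 = 2; a_3 = 5; b_3 = 3; c_3 = 6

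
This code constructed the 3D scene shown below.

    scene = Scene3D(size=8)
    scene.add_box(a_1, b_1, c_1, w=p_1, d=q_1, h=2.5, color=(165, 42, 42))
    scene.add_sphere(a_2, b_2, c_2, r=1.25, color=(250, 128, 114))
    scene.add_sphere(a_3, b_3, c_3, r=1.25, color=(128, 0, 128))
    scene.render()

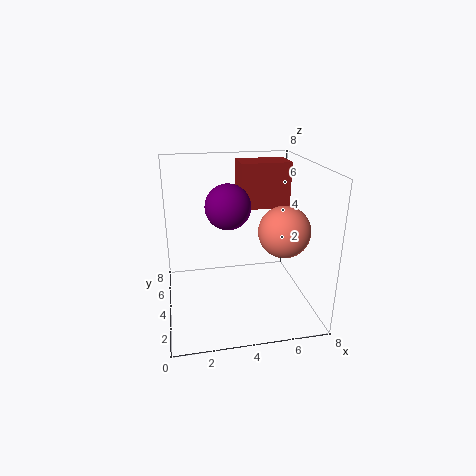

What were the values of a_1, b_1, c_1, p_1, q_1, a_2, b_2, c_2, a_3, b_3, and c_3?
a_1 = 4.25; b_1 = 4.25; c_1 = 5.5; p_1 = 2.75; q_1 = 1.75; a_2 = 5.75; b_2 = 1.5; c_2 = 5.25; a_3 = 3.5; b_3 = 4.25; c_3 = 5.75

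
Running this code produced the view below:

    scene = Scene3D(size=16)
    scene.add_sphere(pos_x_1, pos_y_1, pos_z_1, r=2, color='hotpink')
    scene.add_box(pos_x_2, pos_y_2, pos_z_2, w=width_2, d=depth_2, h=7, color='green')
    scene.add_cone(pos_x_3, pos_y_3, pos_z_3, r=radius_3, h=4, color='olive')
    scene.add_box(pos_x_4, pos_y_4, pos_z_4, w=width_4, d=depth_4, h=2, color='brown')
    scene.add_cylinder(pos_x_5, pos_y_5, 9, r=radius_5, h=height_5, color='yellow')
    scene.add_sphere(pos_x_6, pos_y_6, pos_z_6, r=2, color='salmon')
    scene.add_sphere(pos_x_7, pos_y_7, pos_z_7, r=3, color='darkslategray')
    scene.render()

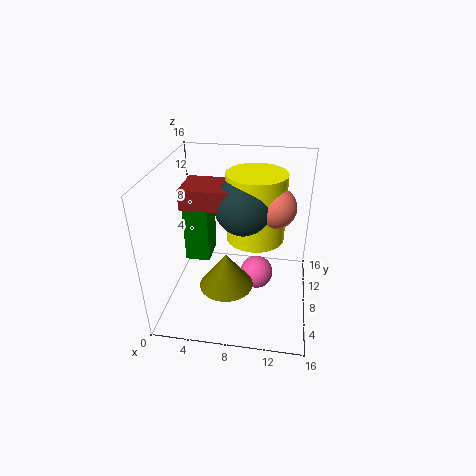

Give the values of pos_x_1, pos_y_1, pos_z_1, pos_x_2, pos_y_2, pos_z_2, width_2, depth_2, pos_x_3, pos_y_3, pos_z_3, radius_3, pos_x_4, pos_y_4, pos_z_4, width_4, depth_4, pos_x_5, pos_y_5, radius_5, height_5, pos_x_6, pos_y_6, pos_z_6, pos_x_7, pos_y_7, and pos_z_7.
pos_x_1 = 10, pos_y_1 = 10, pos_z_1 = 2, pos_x_2 = 1, pos_y_2 = 10, pos_z_2 = 3, width_2 = 3, depth_2 = 4, pos_x_3 = 7, pos_y_3 = 6, pos_z_3 = 3, radius_3 = 3, pos_x_4 = 3, pos_y_4 = 4, pos_z_4 = 13, width_4 = 5, depth_4 = 4, pos_x_5 = 10, pos_y_5 = 7, radius_5 = 3, height_5 = 7, pos_x_6 = 12, pos_y_6 = 6, pos_z_6 = 13, pos_x_7 = 9, pos_y_7 = 6, pos_z_7 = 13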